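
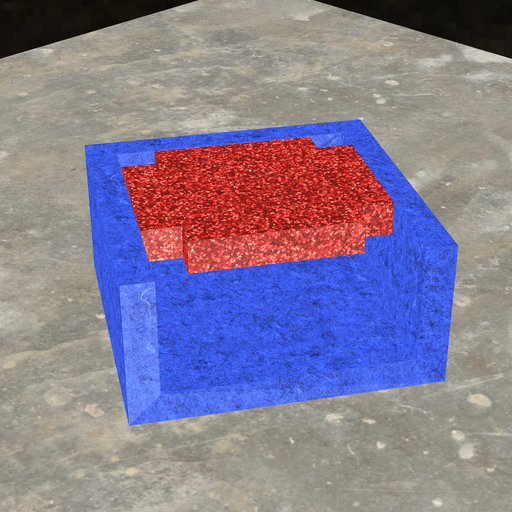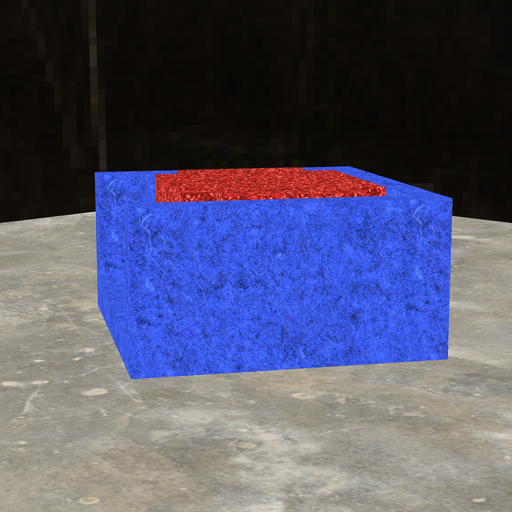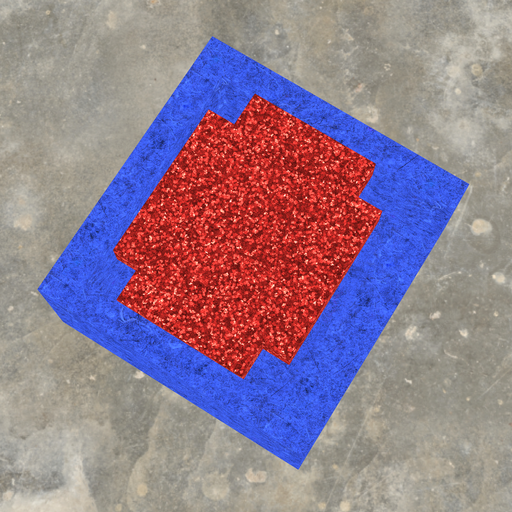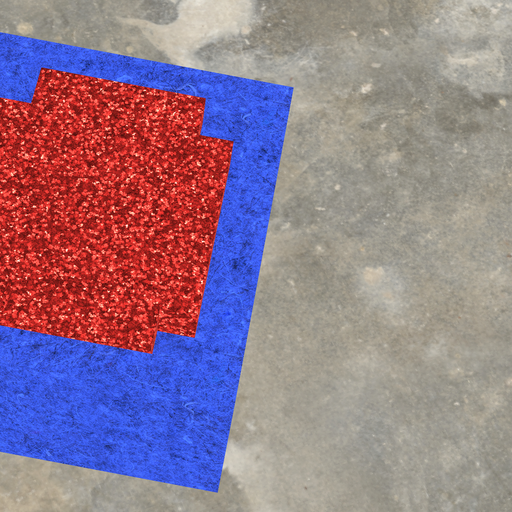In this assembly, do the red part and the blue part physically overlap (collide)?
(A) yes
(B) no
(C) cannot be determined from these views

(B) no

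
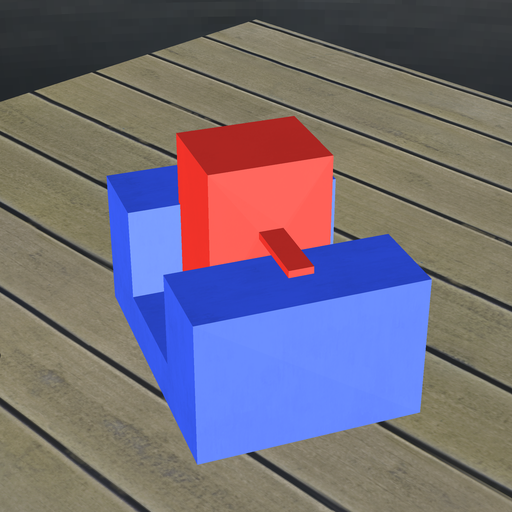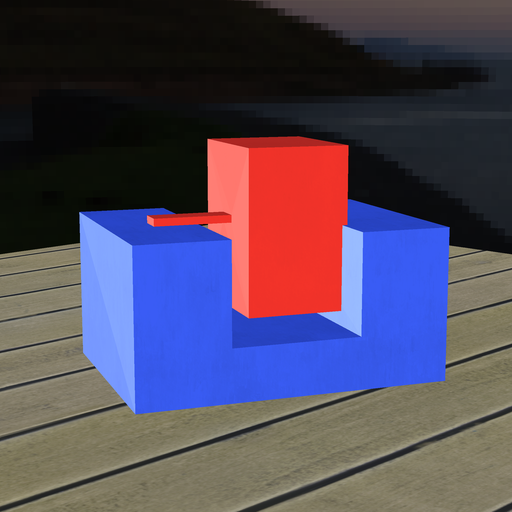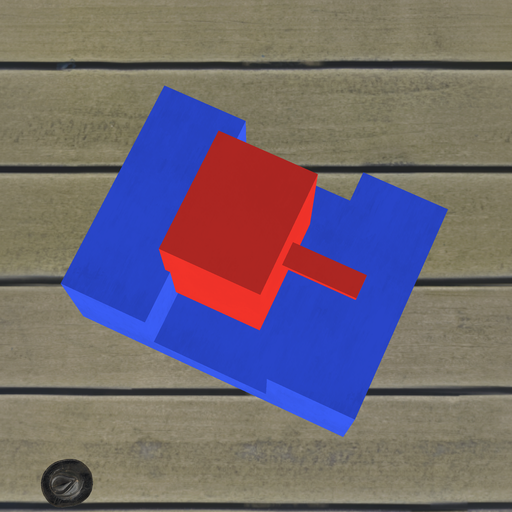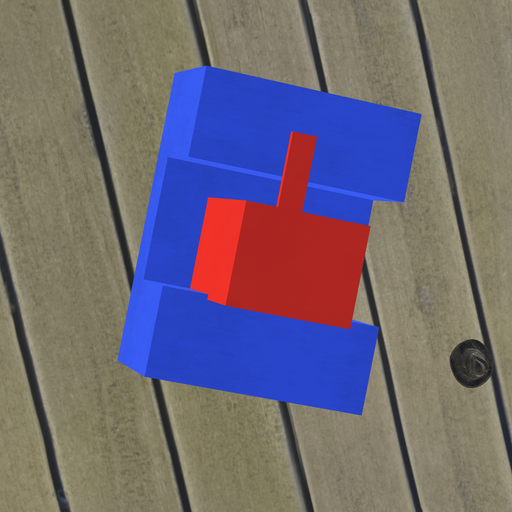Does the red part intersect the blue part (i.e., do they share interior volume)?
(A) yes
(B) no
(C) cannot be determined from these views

(A) yes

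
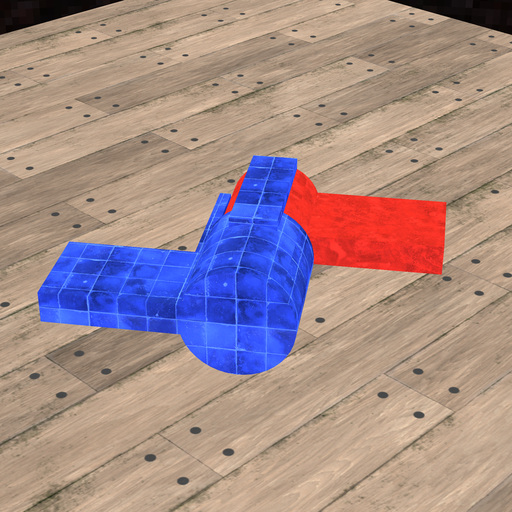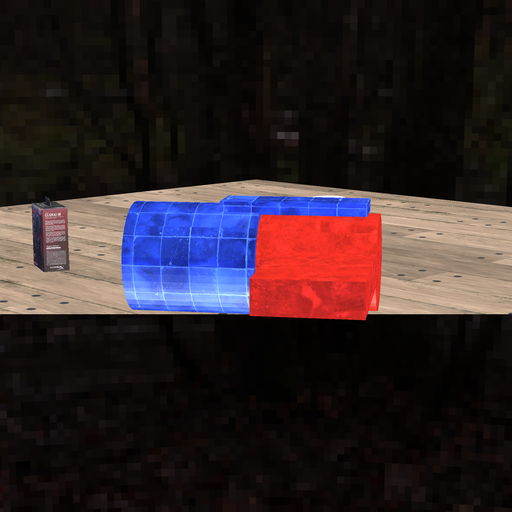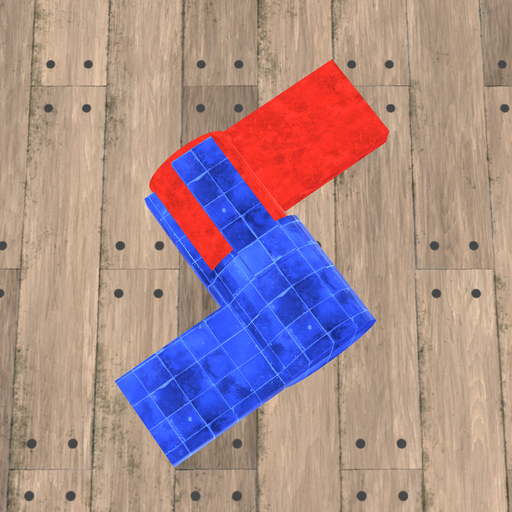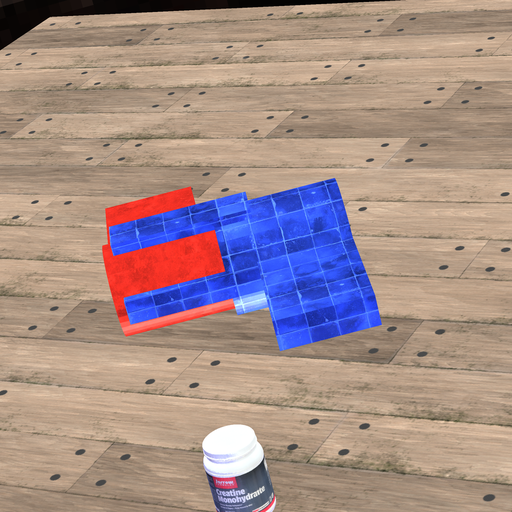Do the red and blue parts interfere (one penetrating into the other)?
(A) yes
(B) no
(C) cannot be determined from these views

(A) yes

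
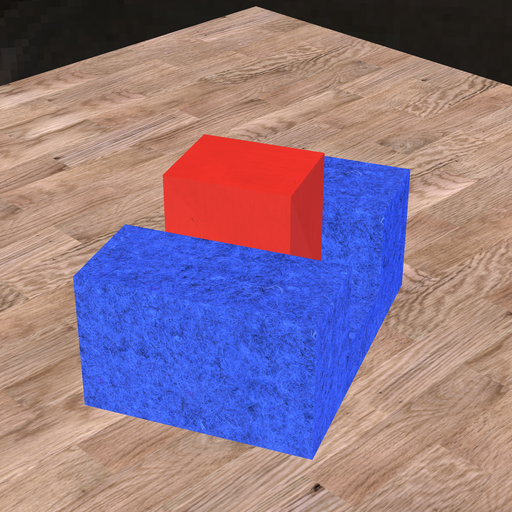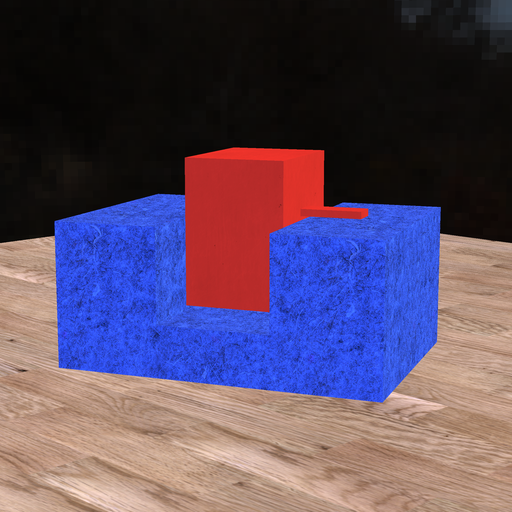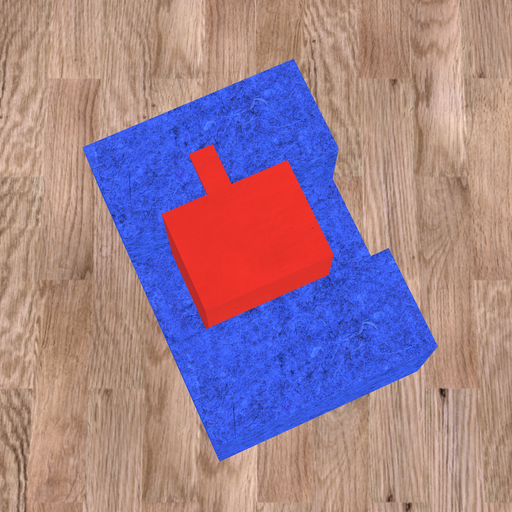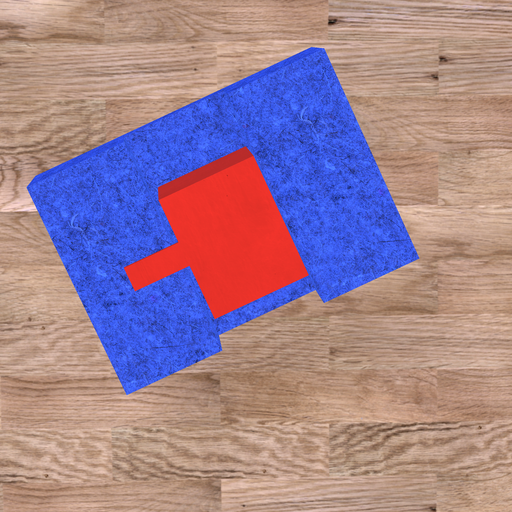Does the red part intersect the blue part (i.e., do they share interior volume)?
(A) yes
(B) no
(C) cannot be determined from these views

(B) no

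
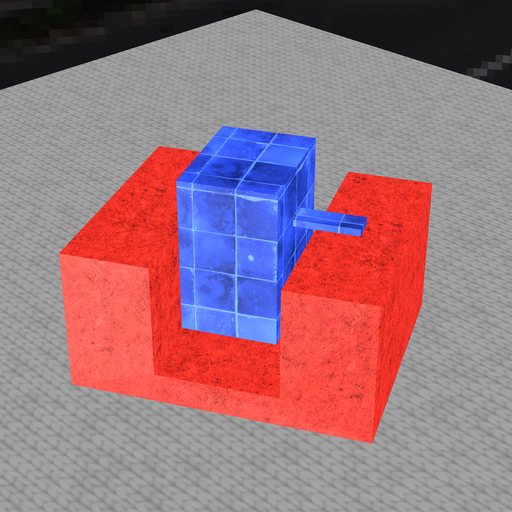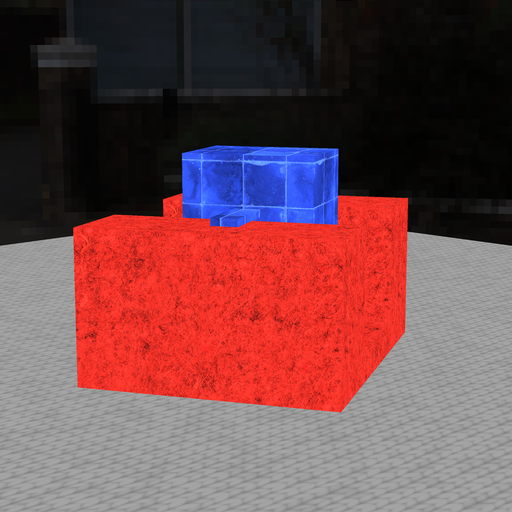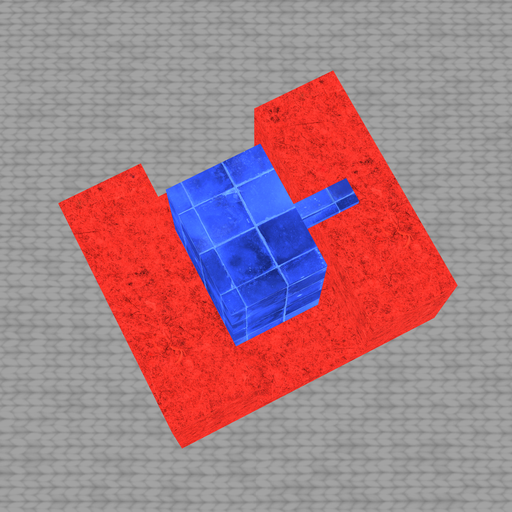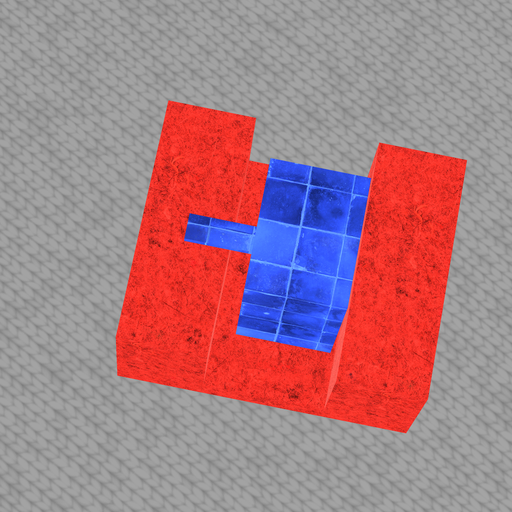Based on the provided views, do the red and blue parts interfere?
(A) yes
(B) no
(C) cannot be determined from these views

(B) no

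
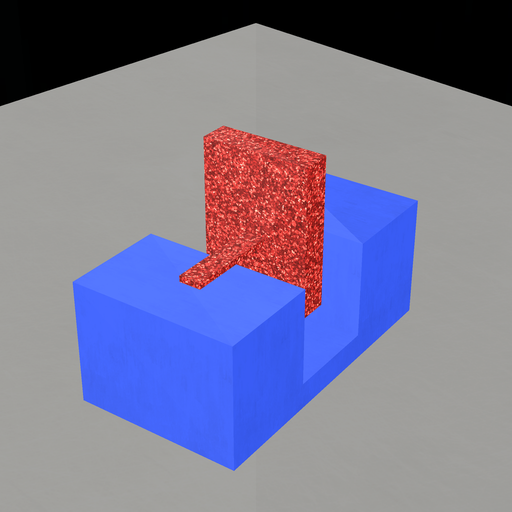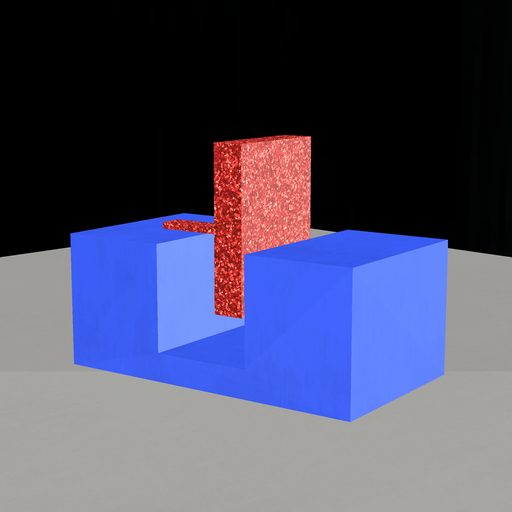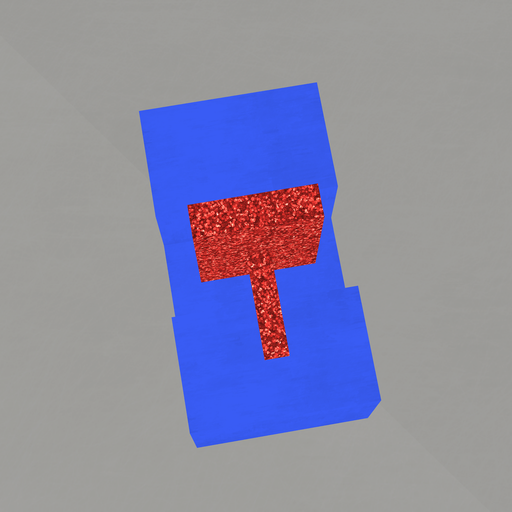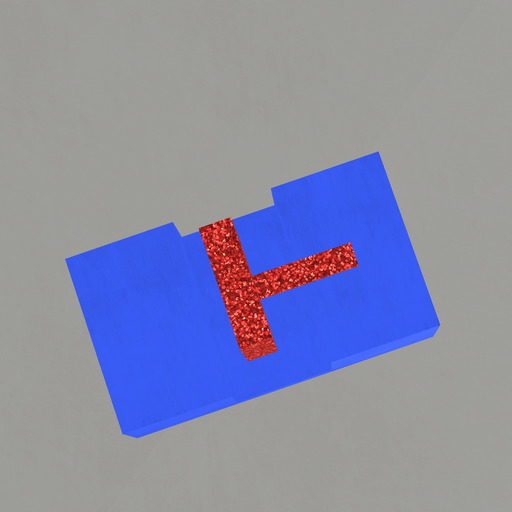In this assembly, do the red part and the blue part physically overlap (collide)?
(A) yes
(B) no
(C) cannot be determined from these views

(B) no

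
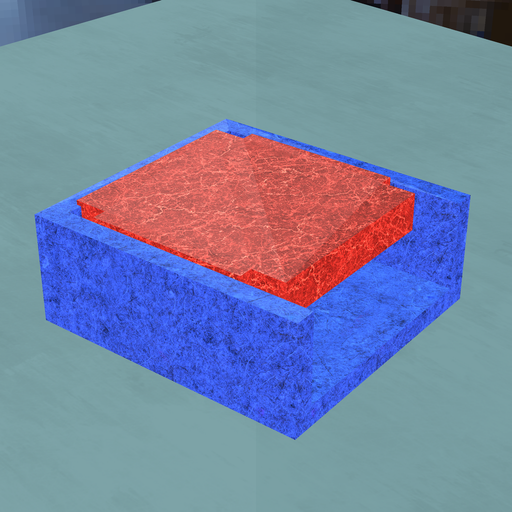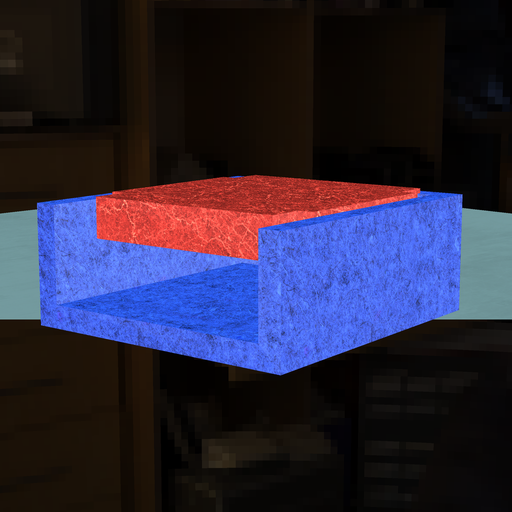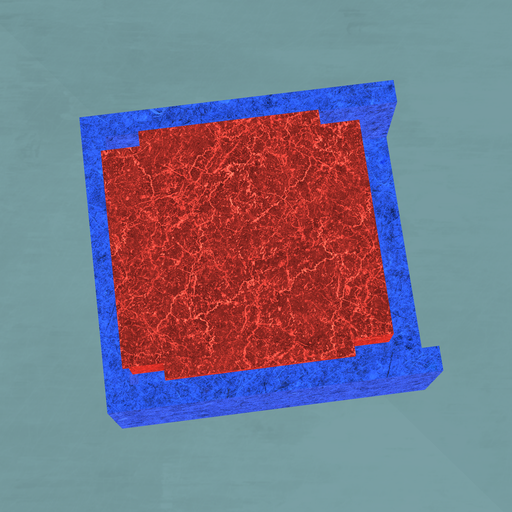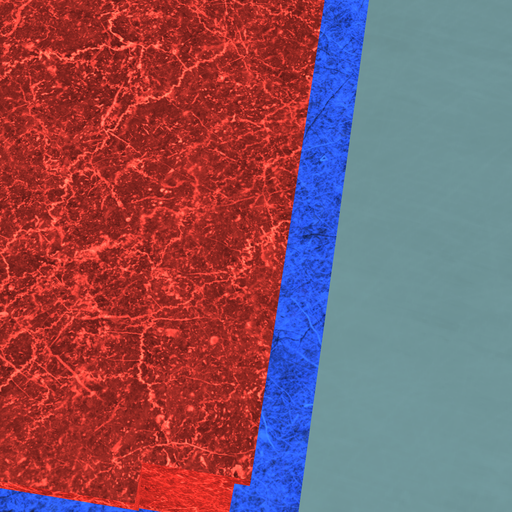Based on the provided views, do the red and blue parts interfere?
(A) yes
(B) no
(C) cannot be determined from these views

(A) yes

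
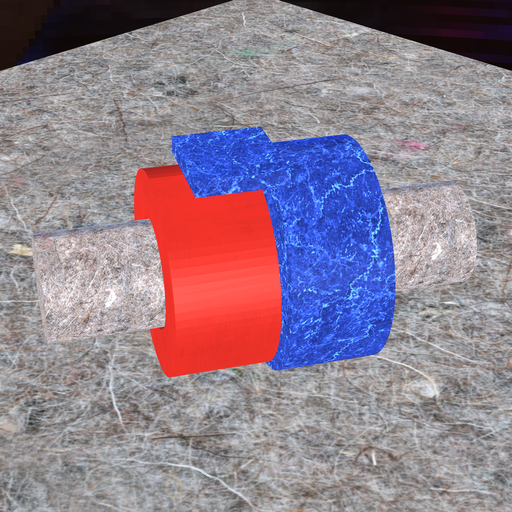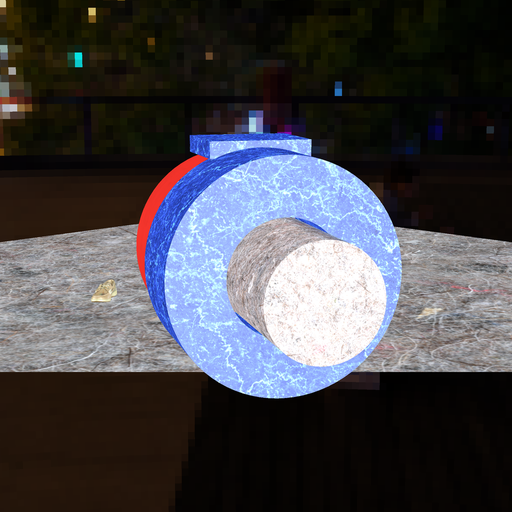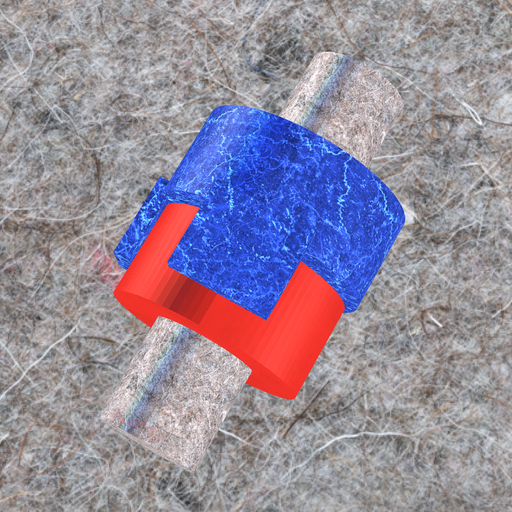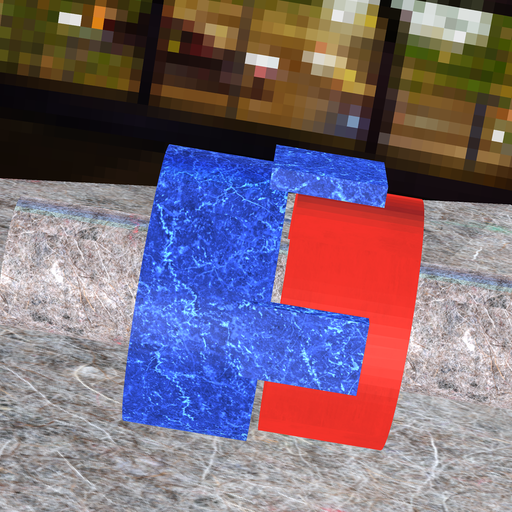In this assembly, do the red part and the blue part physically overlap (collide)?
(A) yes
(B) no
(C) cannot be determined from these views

(B) no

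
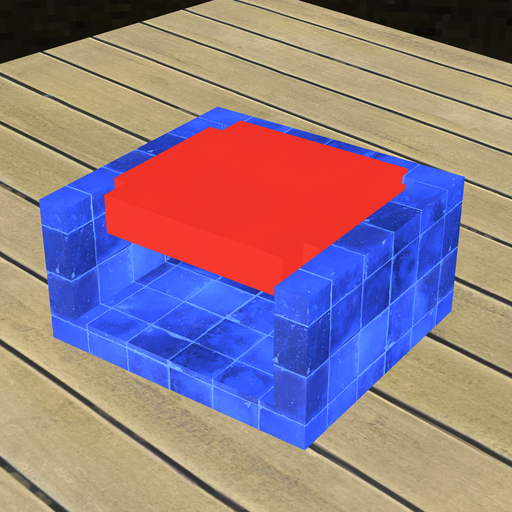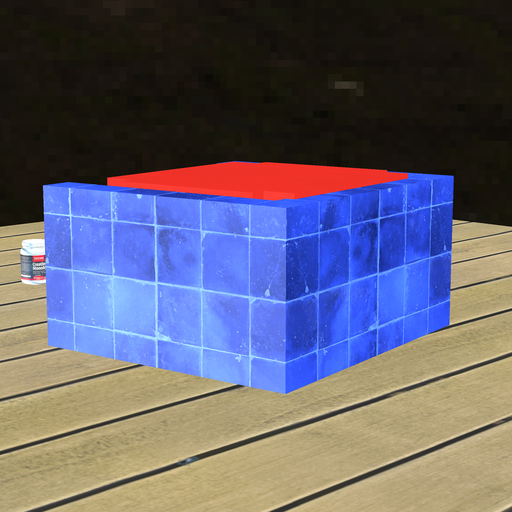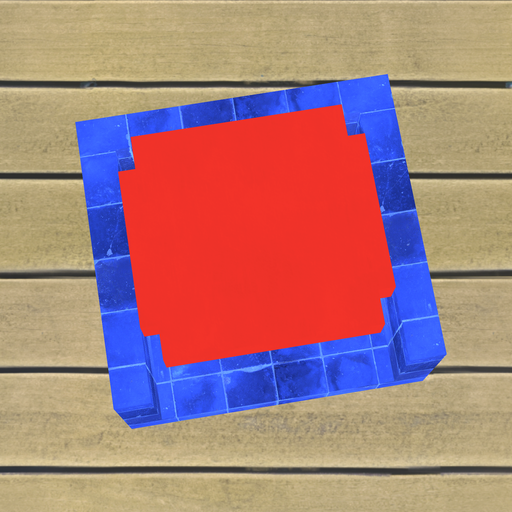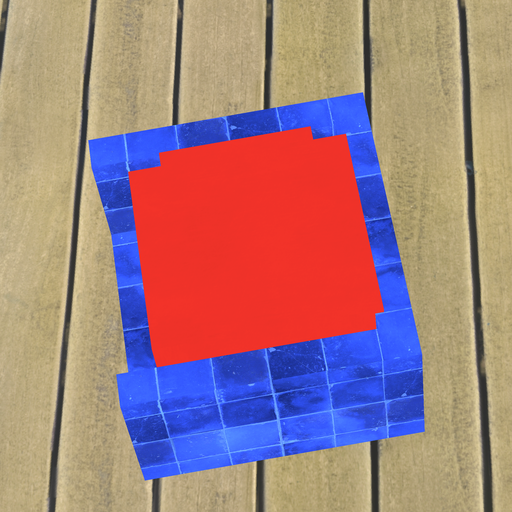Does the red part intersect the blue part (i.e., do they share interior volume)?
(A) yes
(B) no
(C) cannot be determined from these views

(A) yes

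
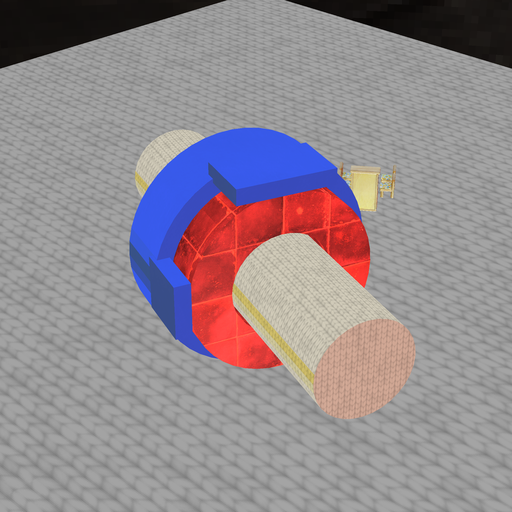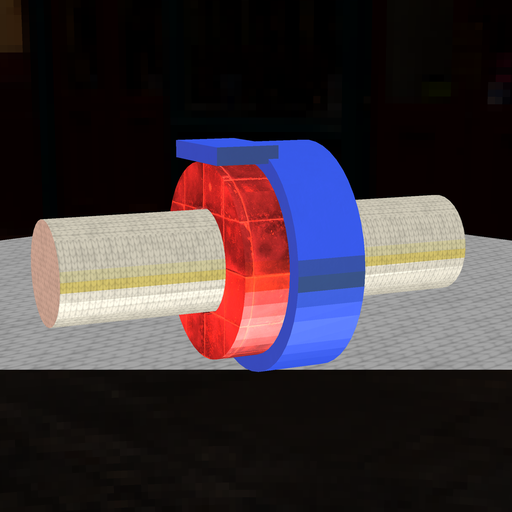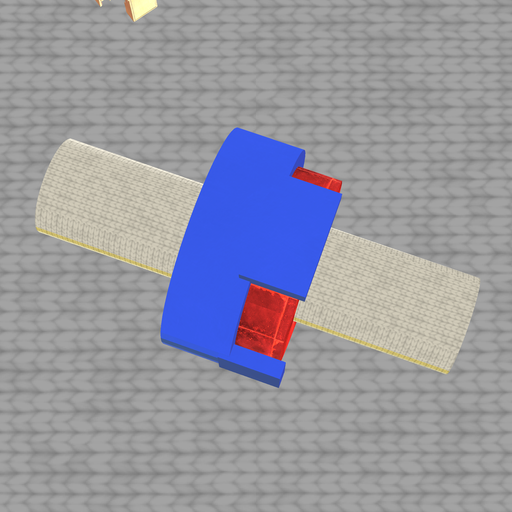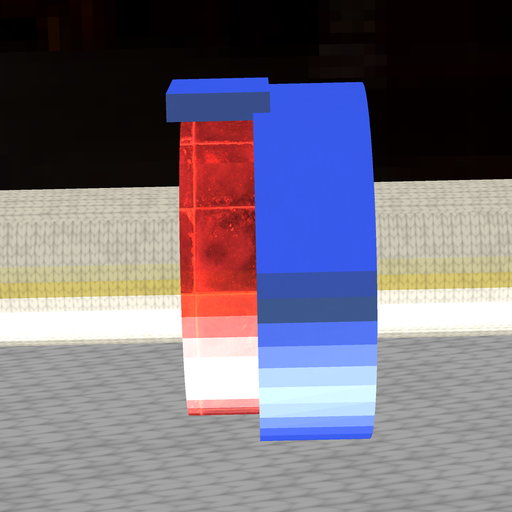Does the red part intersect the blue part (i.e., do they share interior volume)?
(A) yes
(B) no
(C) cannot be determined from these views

(A) yes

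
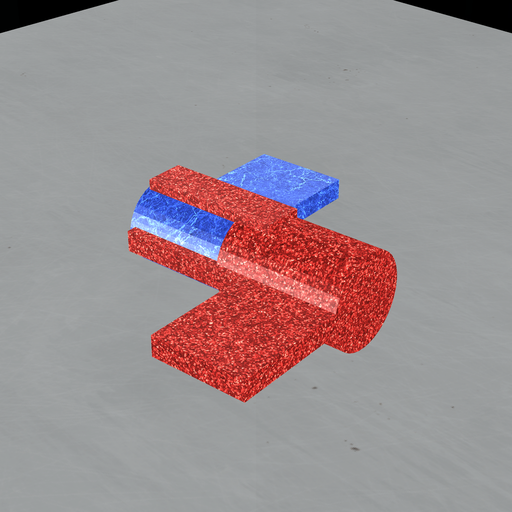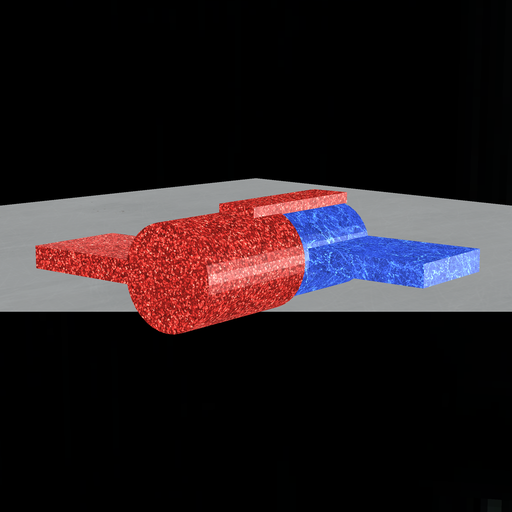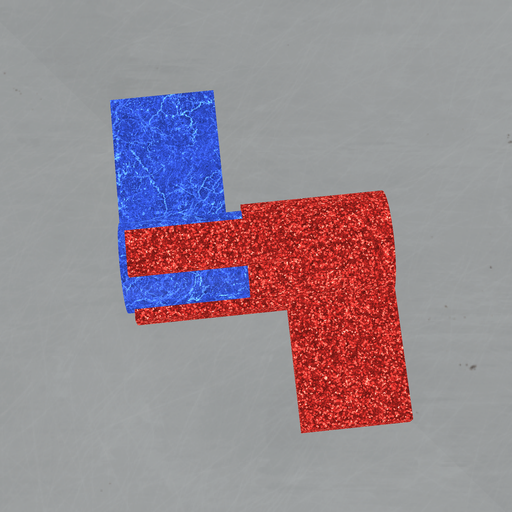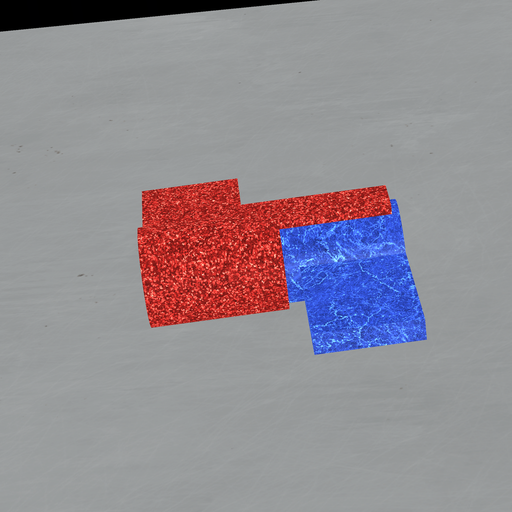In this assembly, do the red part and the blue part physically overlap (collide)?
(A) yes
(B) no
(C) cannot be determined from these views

(A) yes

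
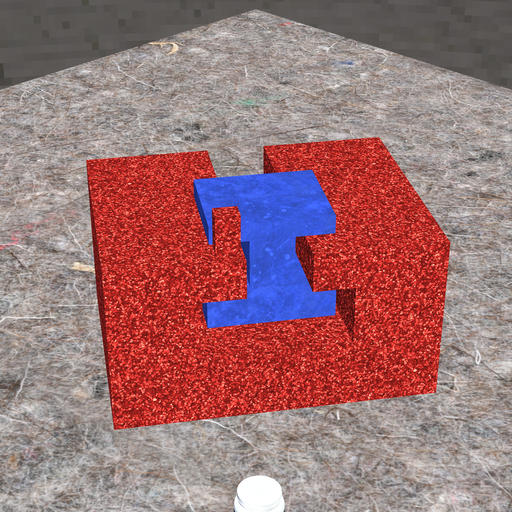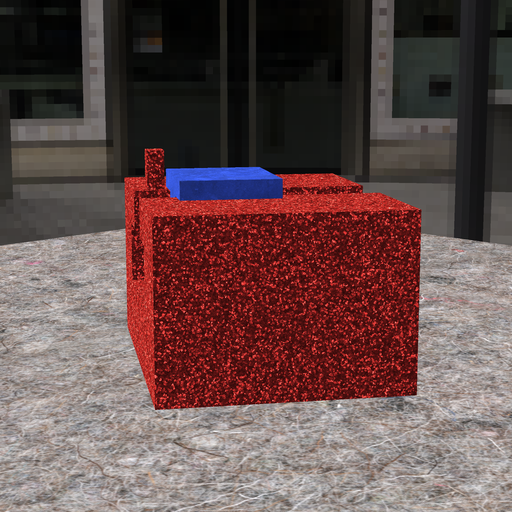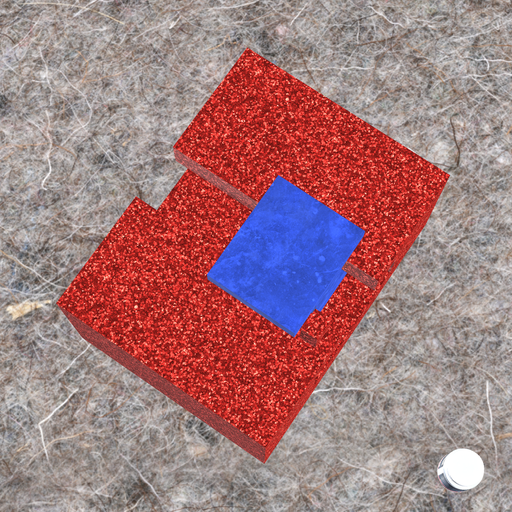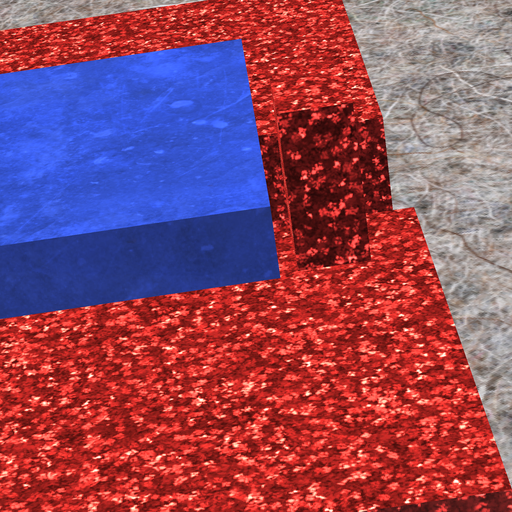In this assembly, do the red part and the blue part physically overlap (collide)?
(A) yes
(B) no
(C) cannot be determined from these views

(B) no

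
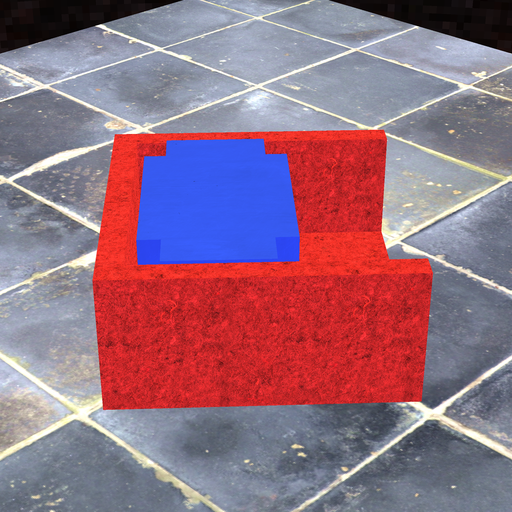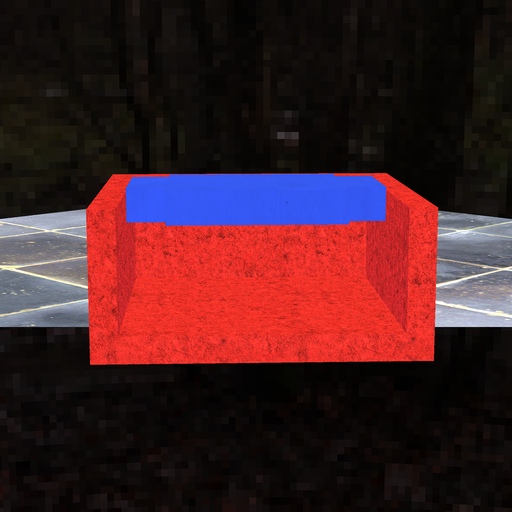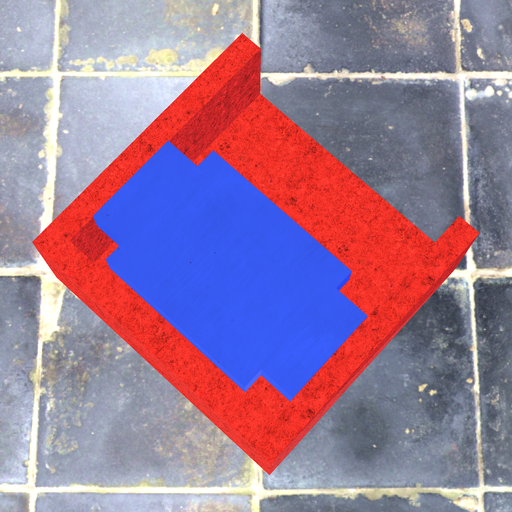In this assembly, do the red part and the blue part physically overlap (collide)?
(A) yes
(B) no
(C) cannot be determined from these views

(B) no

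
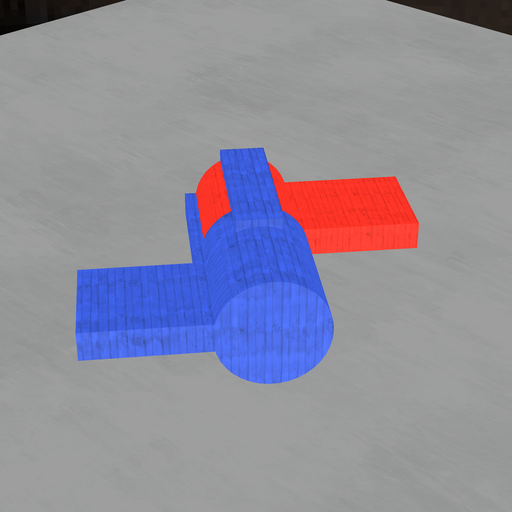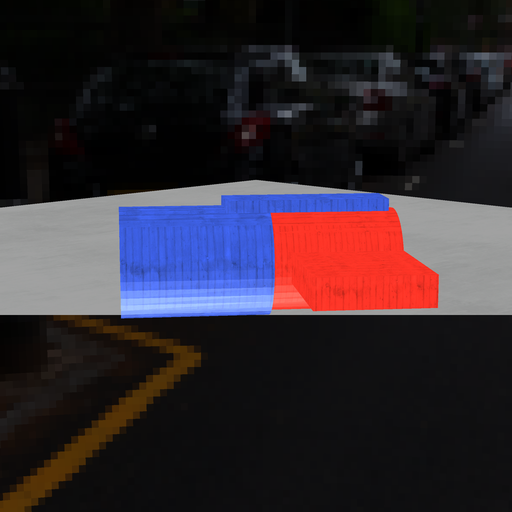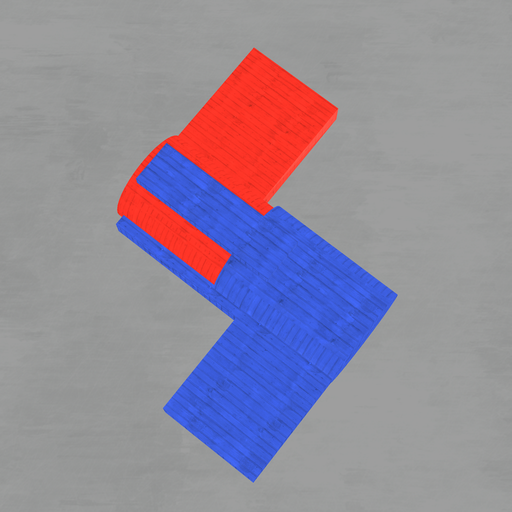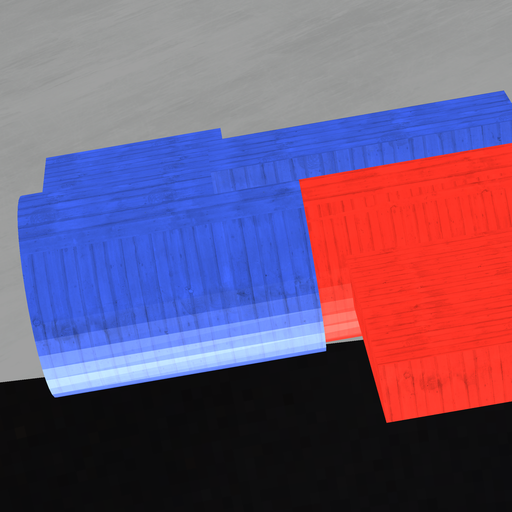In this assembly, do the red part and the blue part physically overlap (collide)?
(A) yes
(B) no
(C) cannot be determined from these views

(A) yes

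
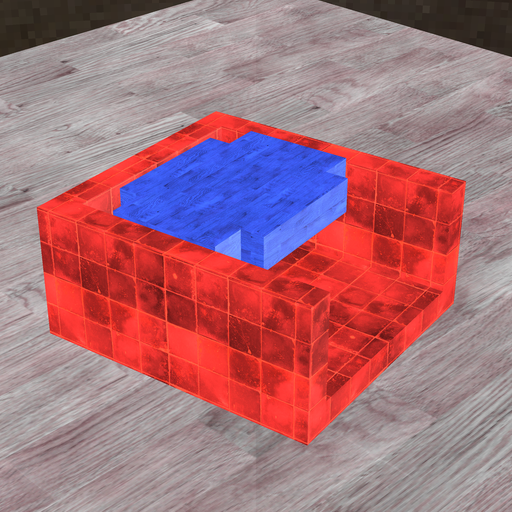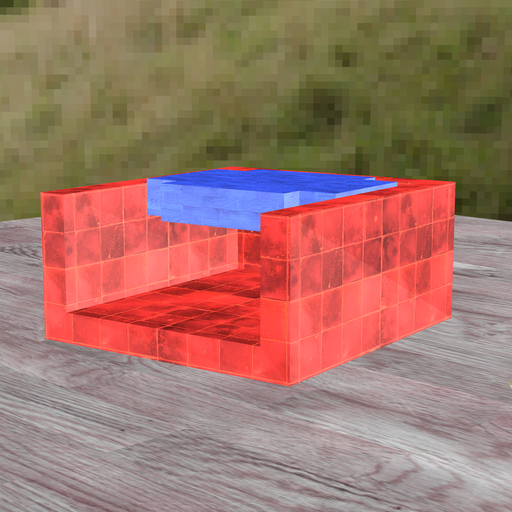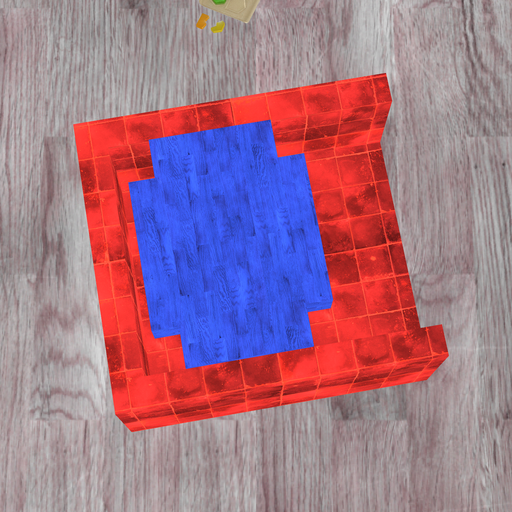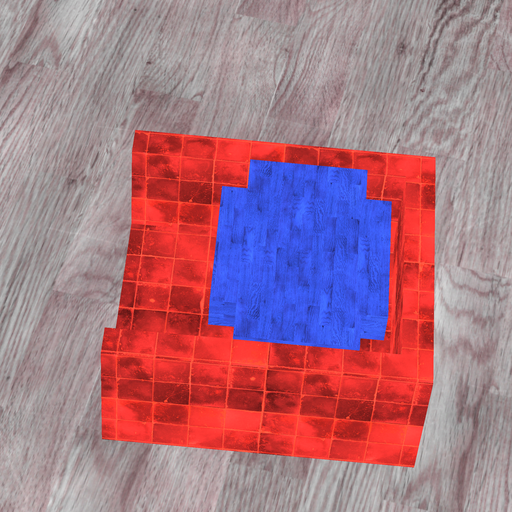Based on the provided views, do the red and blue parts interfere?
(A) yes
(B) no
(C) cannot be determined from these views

(B) no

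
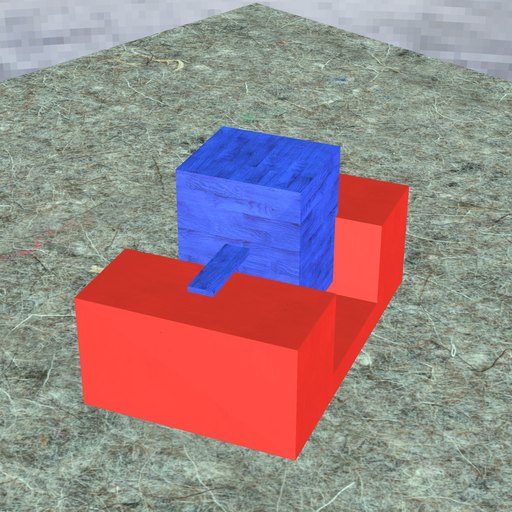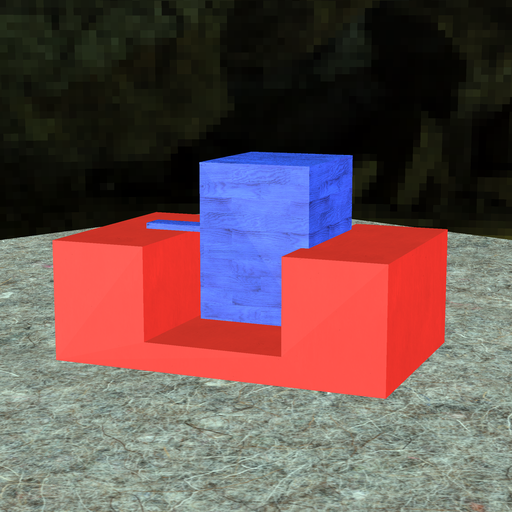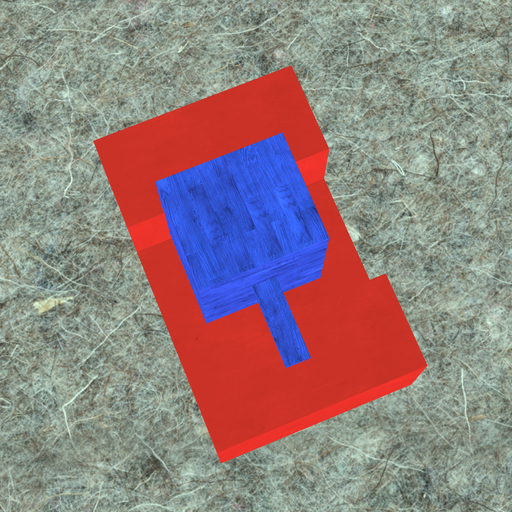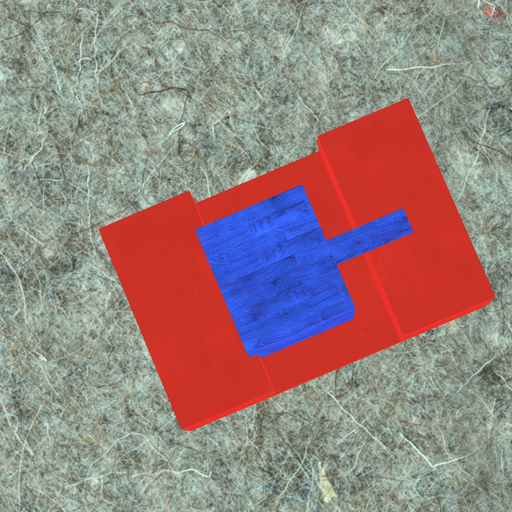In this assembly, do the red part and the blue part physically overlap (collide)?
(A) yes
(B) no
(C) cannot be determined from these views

(A) yes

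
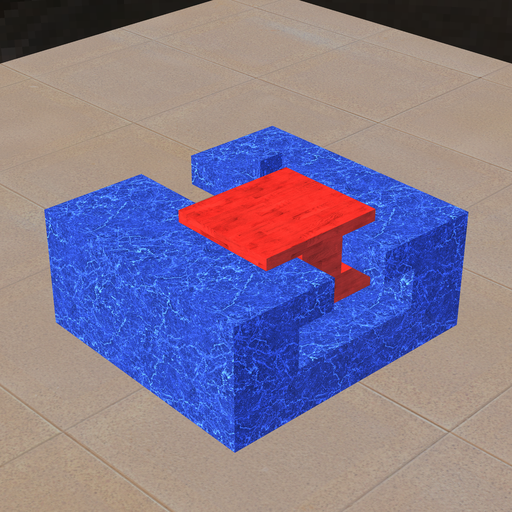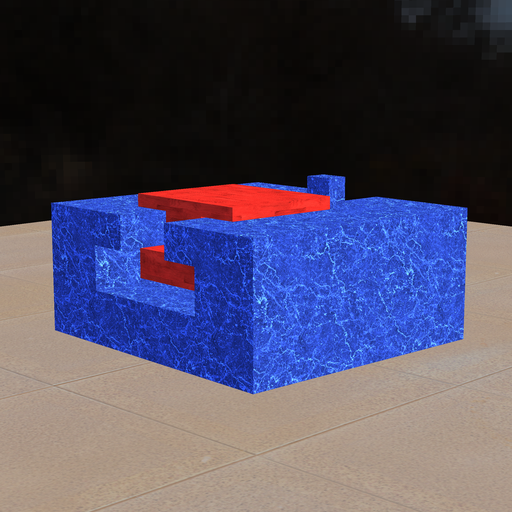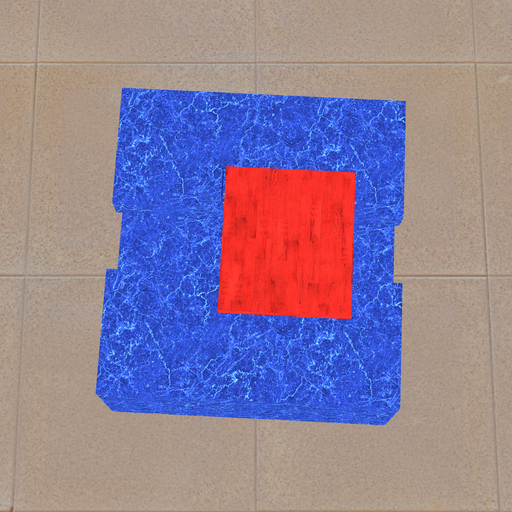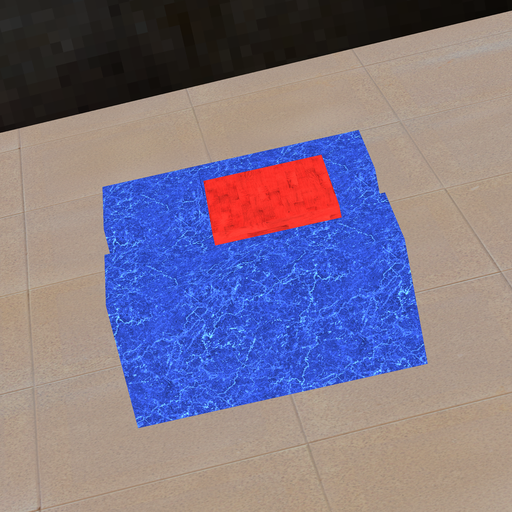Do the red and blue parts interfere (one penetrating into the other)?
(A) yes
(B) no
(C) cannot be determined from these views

(B) no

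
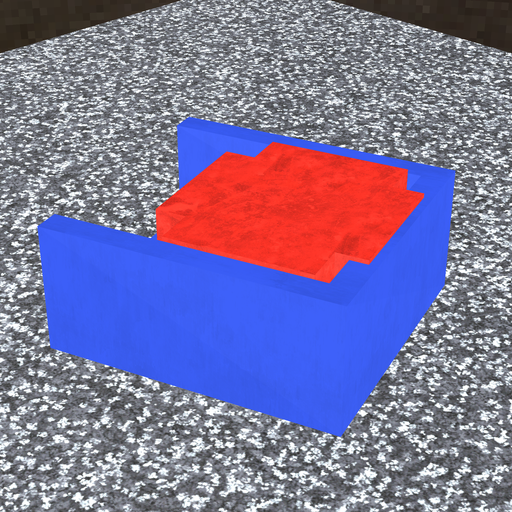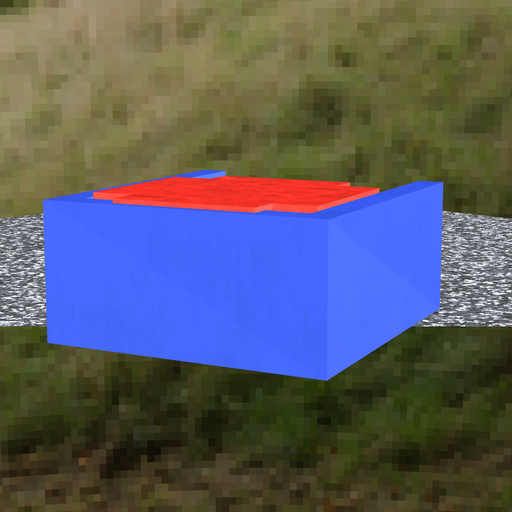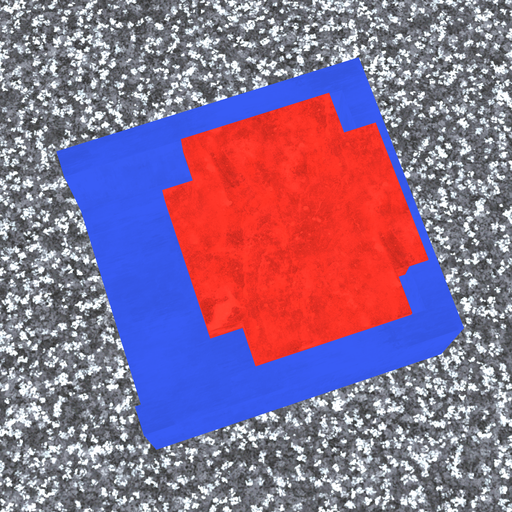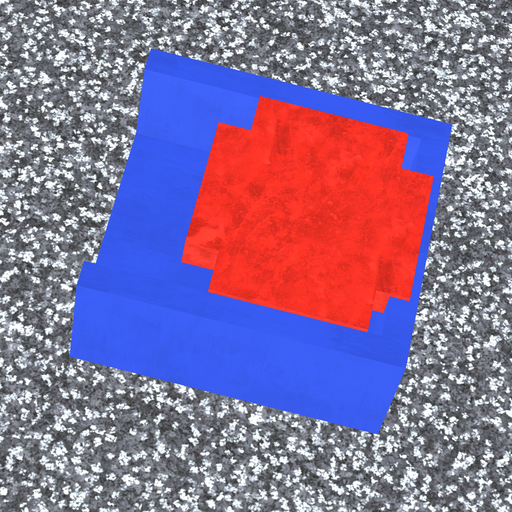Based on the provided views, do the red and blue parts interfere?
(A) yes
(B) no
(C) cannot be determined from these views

(A) yes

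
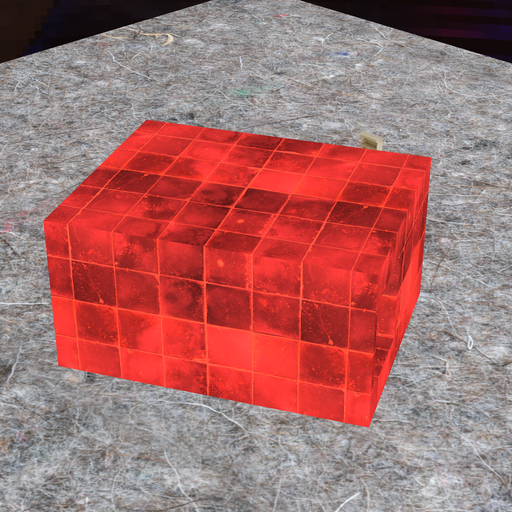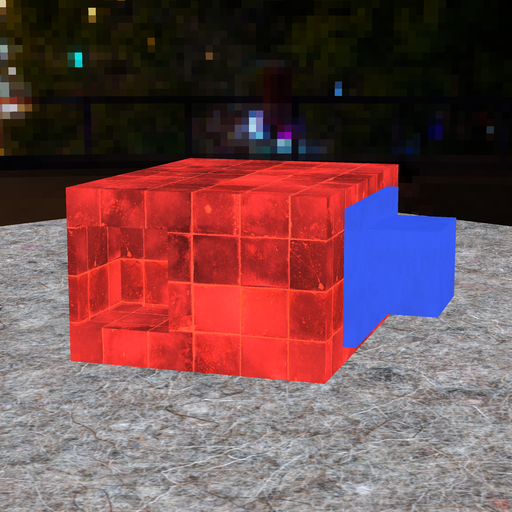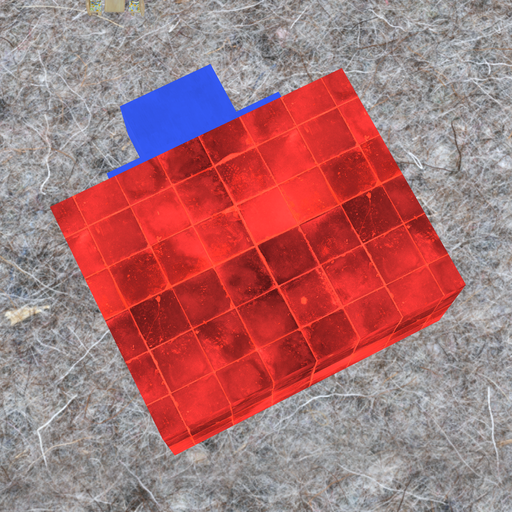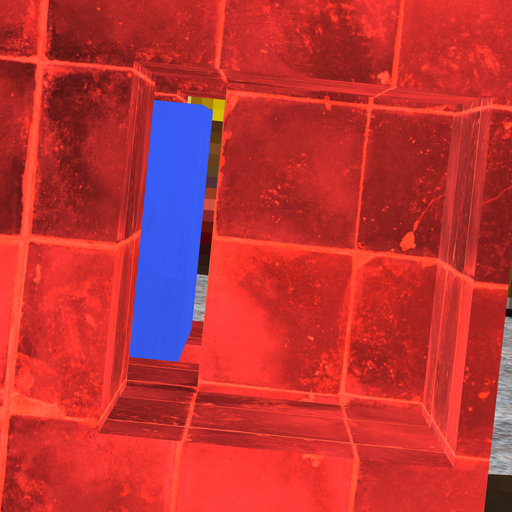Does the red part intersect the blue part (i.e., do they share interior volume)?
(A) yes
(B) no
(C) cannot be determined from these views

(B) no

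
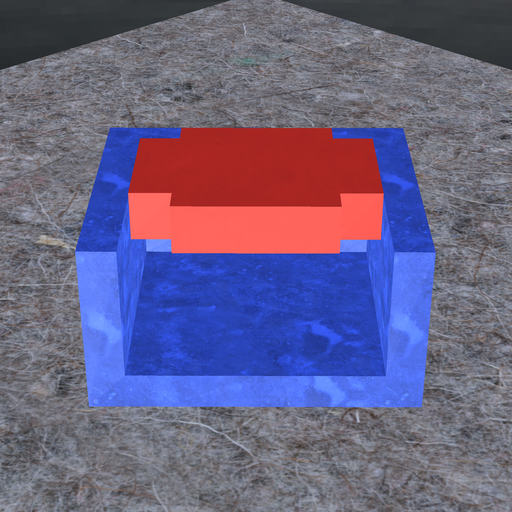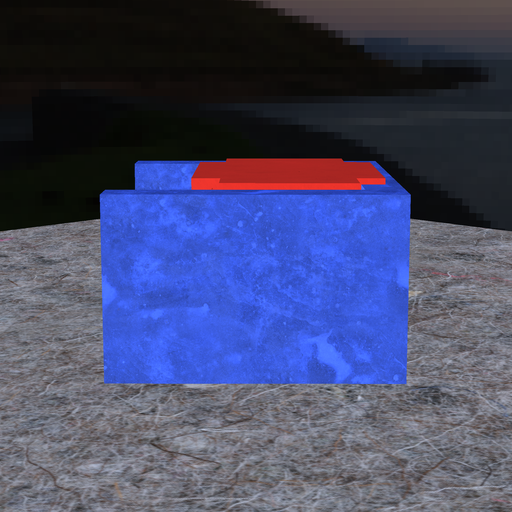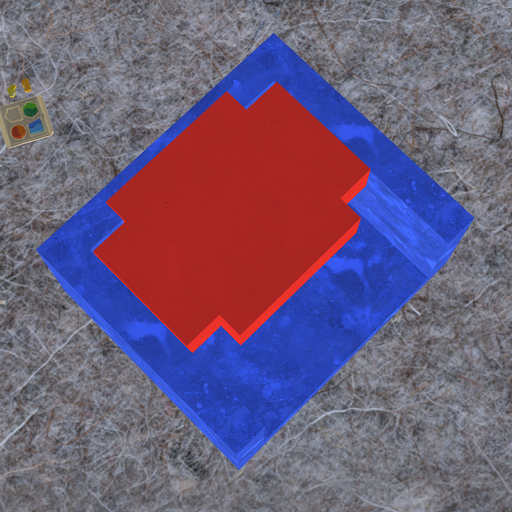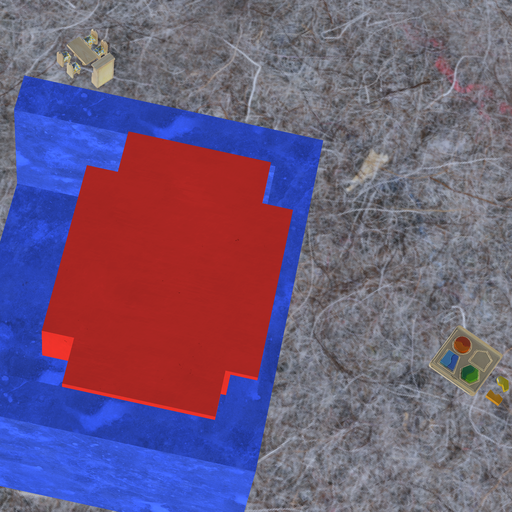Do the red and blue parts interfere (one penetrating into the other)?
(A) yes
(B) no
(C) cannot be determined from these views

(A) yes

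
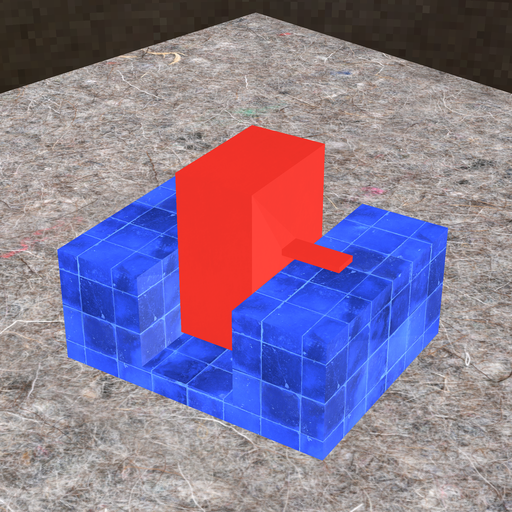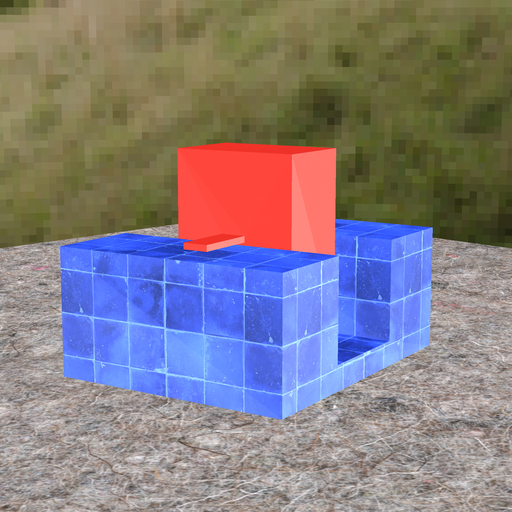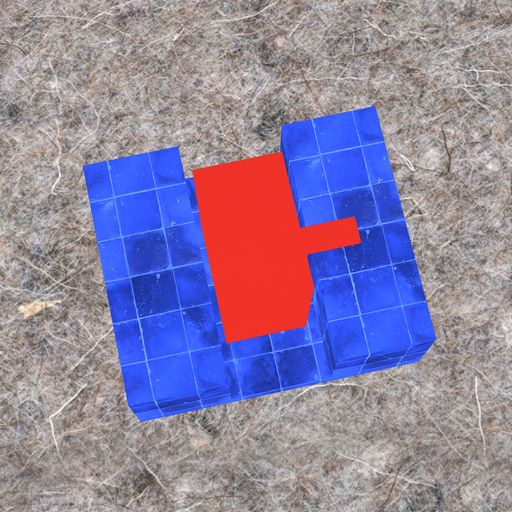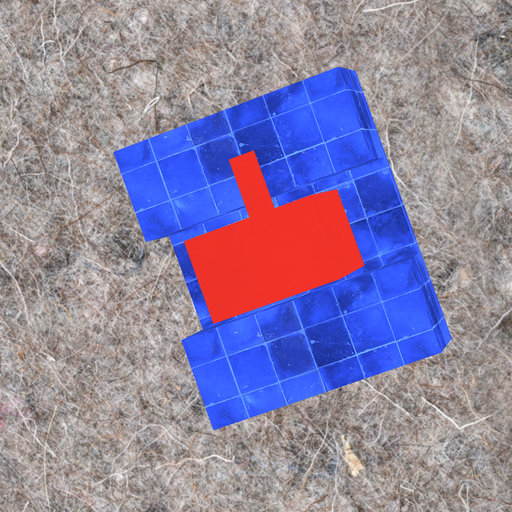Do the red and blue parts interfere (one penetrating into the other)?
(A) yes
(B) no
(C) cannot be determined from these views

(B) no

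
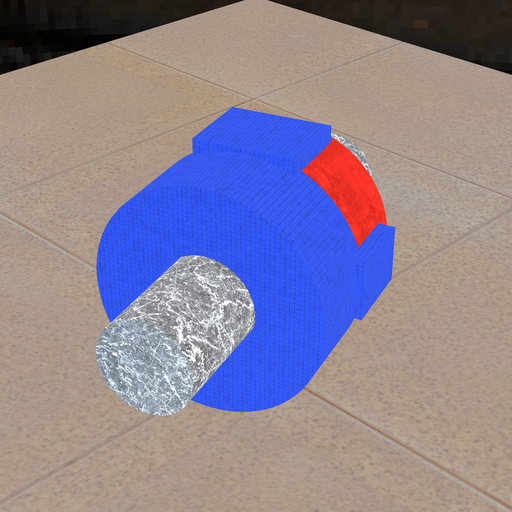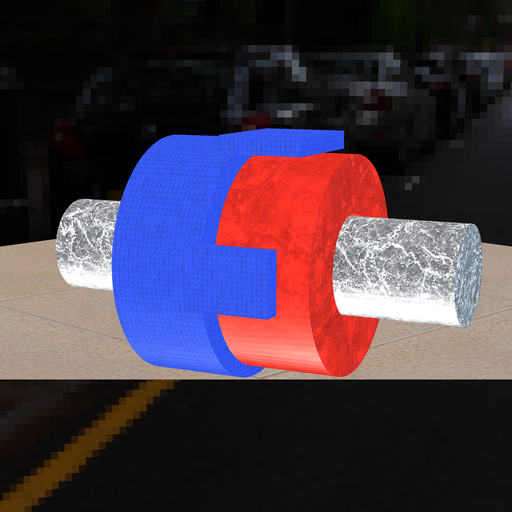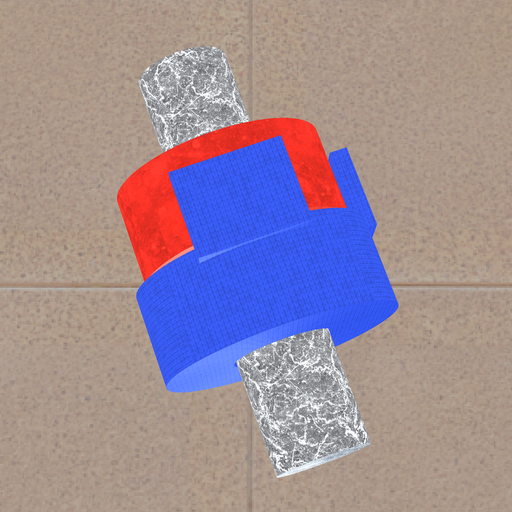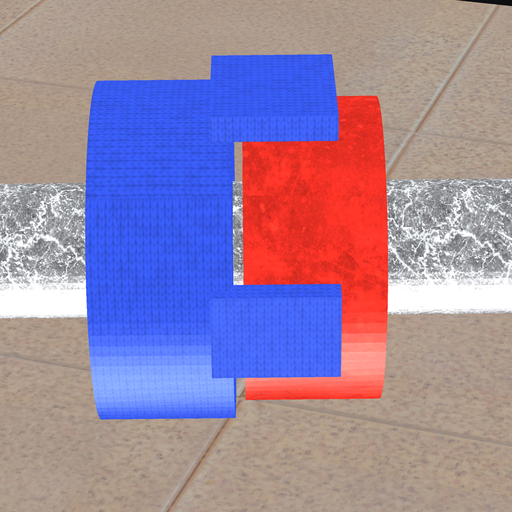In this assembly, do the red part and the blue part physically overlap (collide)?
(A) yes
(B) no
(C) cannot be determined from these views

(B) no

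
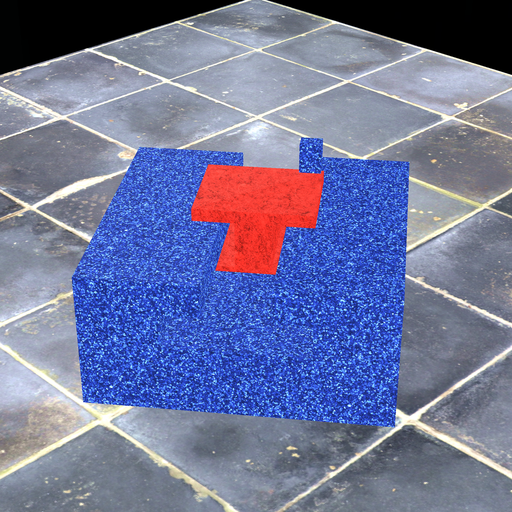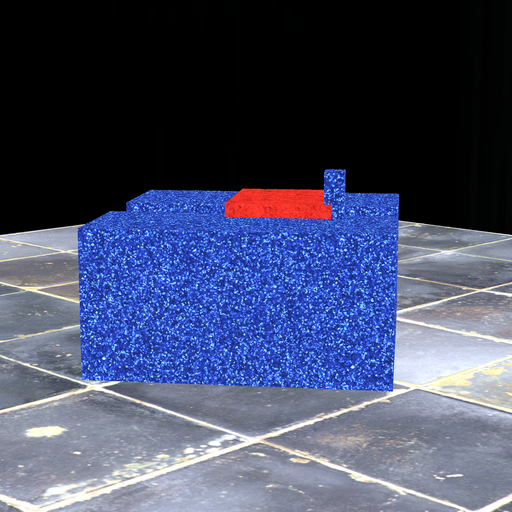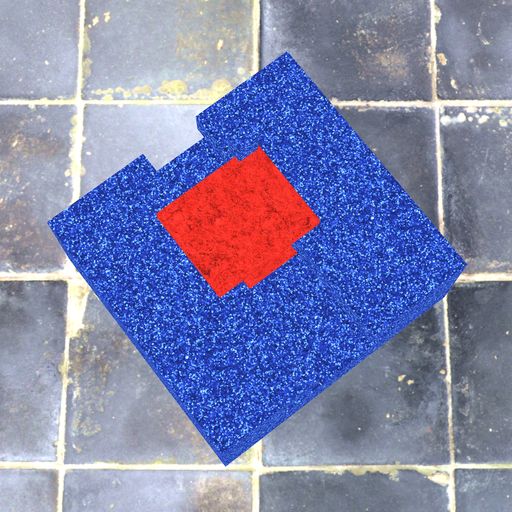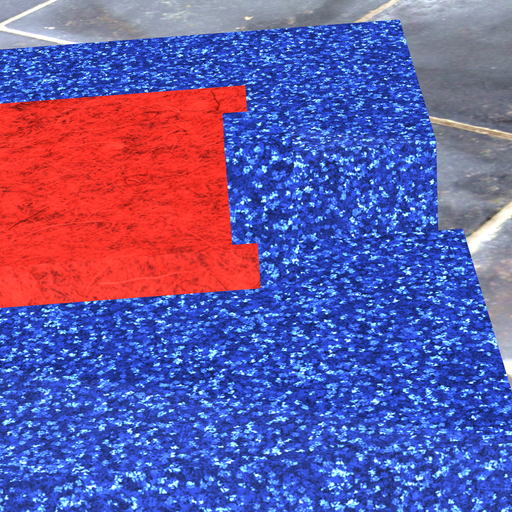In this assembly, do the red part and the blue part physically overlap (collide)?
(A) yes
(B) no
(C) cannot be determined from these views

(A) yes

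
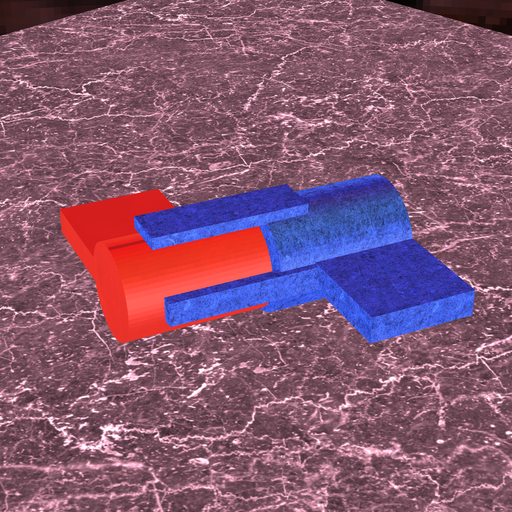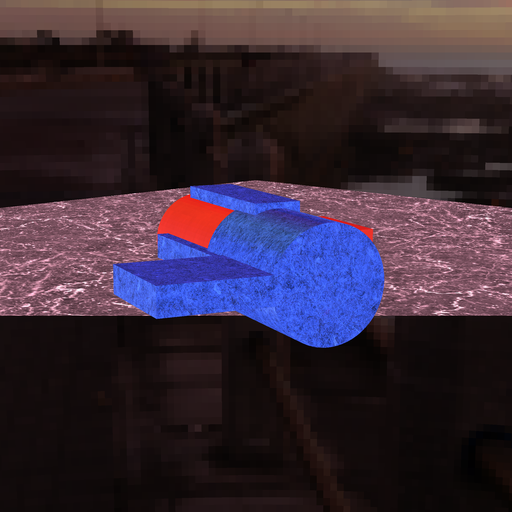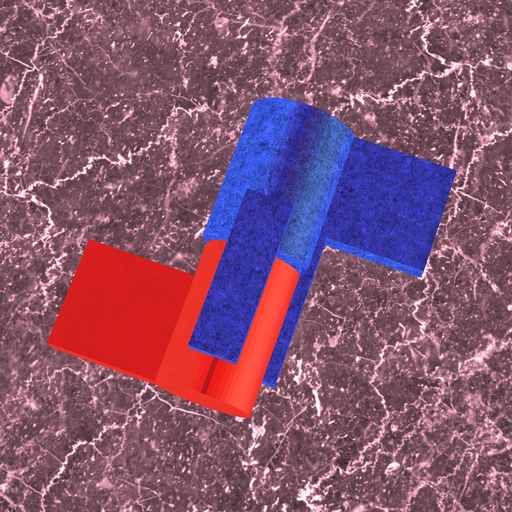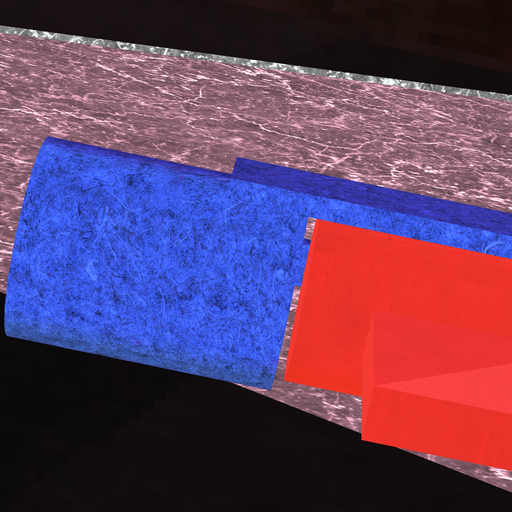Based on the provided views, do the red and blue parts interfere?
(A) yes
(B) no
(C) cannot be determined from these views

(B) no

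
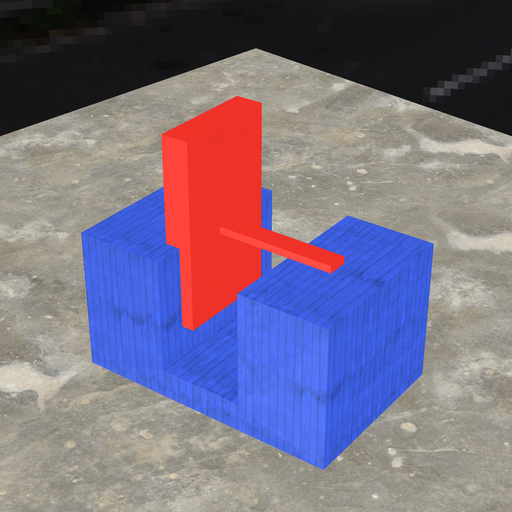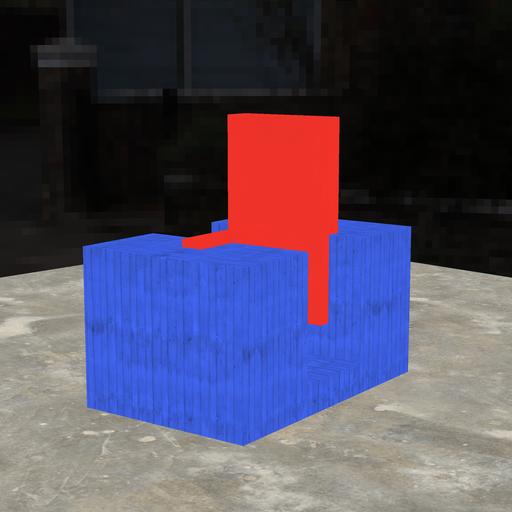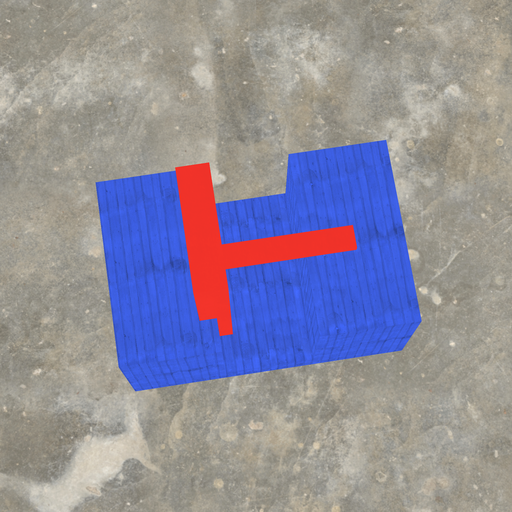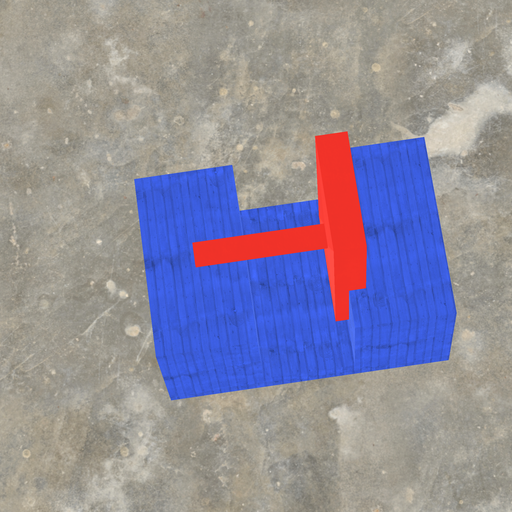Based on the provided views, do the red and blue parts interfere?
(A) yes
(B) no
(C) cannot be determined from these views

(A) yes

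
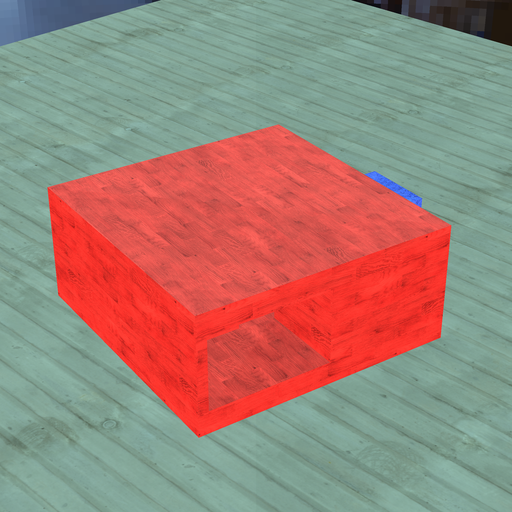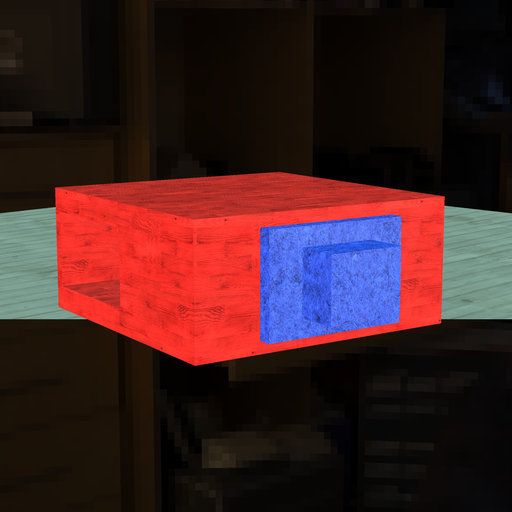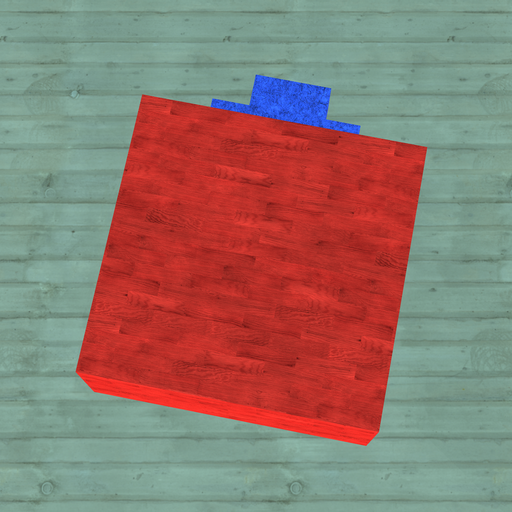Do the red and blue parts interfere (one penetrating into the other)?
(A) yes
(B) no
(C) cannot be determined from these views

(C) cannot be determined from these views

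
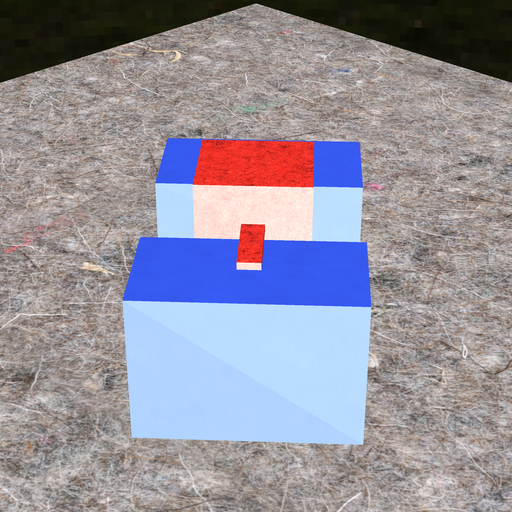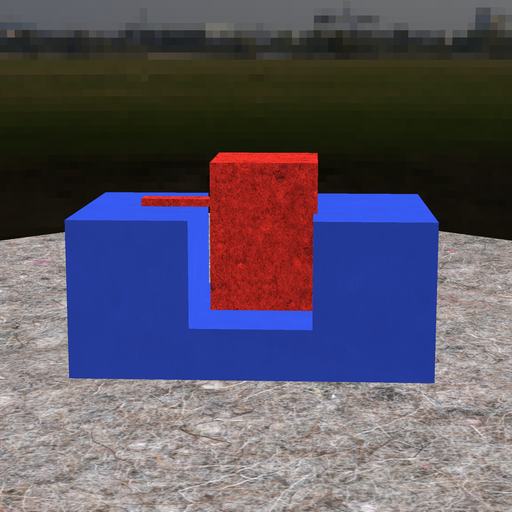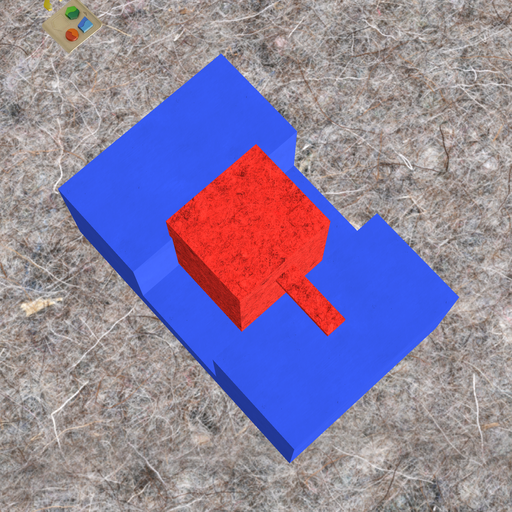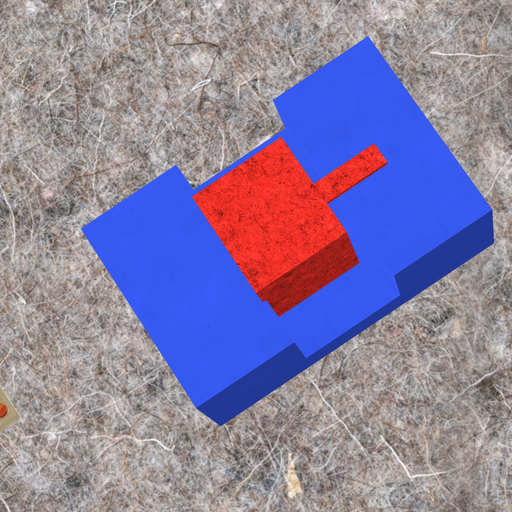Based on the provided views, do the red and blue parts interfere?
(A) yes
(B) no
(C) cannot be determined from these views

(A) yes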